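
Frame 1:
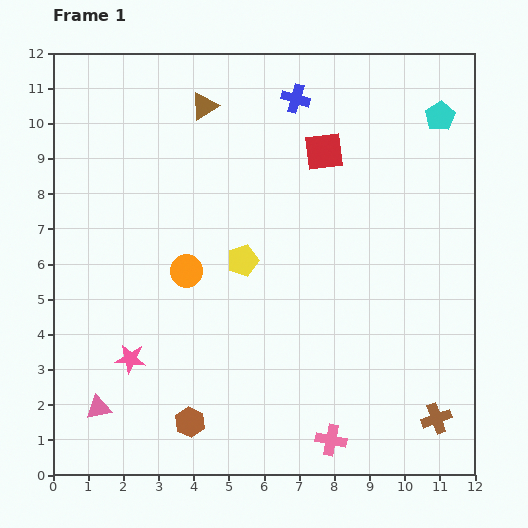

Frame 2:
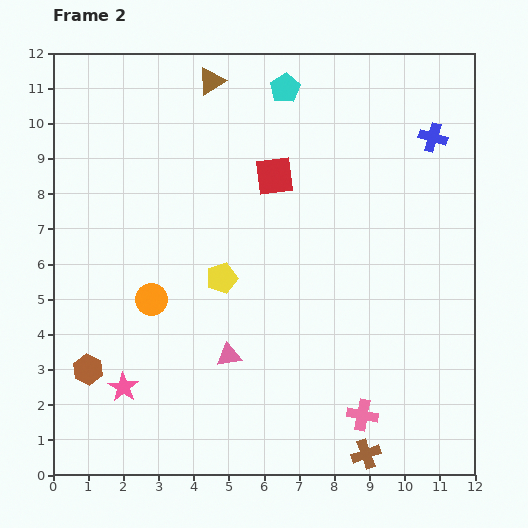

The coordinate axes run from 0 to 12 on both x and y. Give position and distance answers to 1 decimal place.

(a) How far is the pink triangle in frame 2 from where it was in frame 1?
4.0

The pink triangle moved from (1.3, 1.9) to (5.0, 3.4), a distance of √(3.7² + 1.5²) ≈ 4.0.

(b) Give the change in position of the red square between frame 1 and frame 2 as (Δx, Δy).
(-1.4, -0.7)

The red square was at (7.7, 9.2) in frame 1 and (6.3, 8.5) in frame 2.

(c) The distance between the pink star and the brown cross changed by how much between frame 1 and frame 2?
-1.7

Distance in frame 1: 8.9. Distance in frame 2: 7.2.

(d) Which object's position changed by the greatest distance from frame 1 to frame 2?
the cyan pentagon

(moved 4.5; next 4.1)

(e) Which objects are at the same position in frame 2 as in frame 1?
none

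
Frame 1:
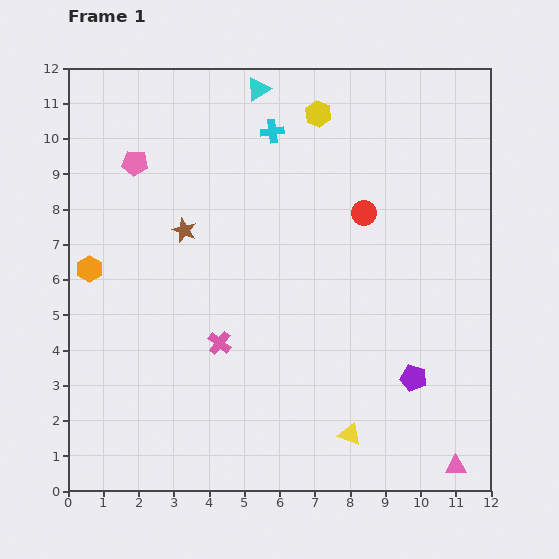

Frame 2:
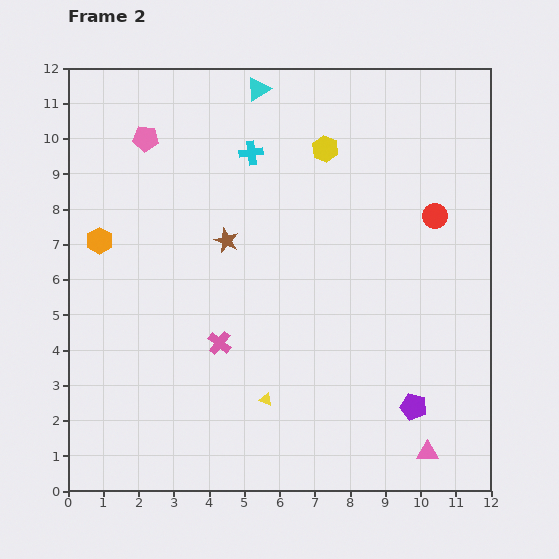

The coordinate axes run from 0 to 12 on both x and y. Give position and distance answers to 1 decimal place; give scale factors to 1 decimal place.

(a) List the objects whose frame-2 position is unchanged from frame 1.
the cyan triangle, the pink cross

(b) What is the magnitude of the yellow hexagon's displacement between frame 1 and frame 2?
1.0

The yellow hexagon moved from (7.1, 10.7) to (7.3, 9.7), a distance of √(0.2² + 1.0²) ≈ 1.0.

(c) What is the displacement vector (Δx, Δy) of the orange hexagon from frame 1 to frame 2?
(0.3, 0.8)

The orange hexagon was at (0.6, 6.3) in frame 1 and (0.9, 7.1) in frame 2.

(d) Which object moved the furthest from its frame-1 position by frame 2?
the yellow triangle

(moved 2.6; next 2.0)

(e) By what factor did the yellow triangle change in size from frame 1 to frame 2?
0.6×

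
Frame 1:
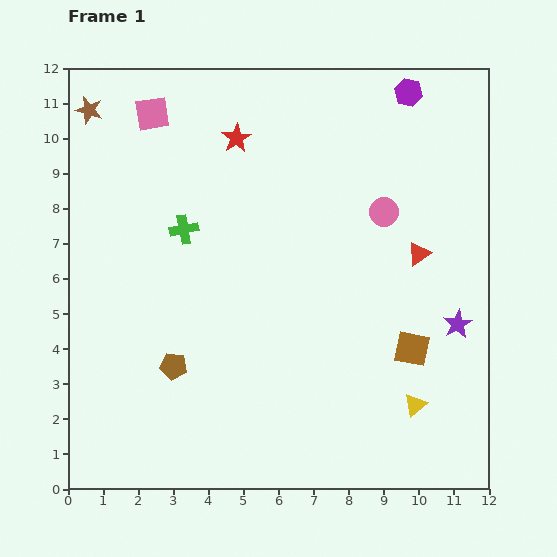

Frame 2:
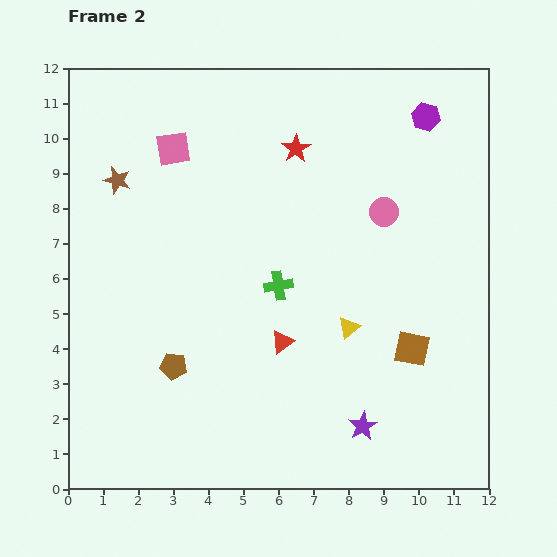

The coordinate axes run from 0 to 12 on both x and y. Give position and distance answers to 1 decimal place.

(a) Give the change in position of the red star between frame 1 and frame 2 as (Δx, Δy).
(1.7, -0.3)

The red star was at (4.8, 10.0) in frame 1 and (6.5, 9.7) in frame 2.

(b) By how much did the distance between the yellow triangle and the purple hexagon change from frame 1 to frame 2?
-2.5

Distance in frame 1: 8.9. Distance in frame 2: 6.4.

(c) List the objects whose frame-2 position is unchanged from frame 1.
the brown pentagon, the brown square, the pink circle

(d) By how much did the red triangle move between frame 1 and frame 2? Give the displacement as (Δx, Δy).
(-3.9, -2.5)

The red triangle was at (10.0, 6.7) in frame 1 and (6.1, 4.2) in frame 2.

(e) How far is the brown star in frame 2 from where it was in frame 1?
2.2

The brown star moved from (0.6, 10.8) to (1.4, 8.8), a distance of √(0.8² + 2.0²) ≈ 2.2.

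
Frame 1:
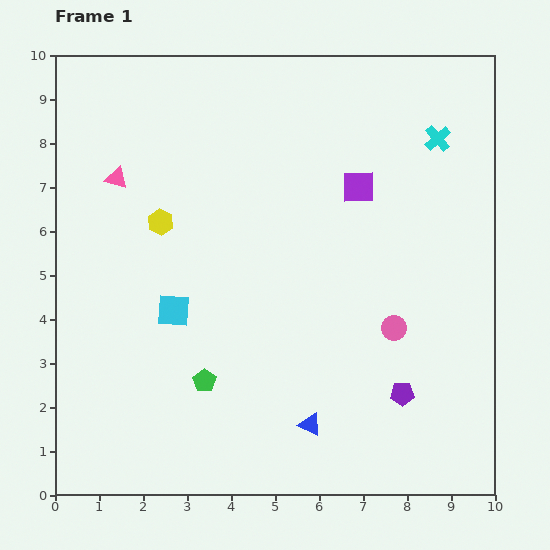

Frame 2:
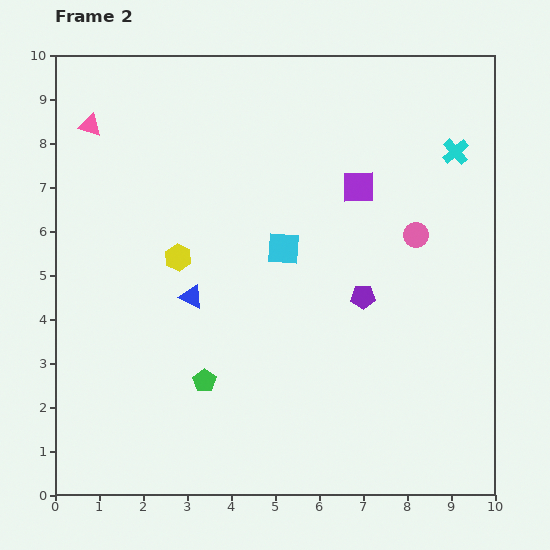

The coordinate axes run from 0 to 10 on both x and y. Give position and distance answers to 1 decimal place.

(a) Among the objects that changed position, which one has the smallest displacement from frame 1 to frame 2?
the cyan cross

(moved 0.5)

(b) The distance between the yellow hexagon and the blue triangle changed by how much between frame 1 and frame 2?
-4.8

Distance in frame 1: 5.7. Distance in frame 2: 0.9.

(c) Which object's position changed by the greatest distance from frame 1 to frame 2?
the blue triangle

(moved 4.0; next 2.9)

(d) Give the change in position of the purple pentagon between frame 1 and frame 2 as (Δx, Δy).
(-0.9, 2.2)

The purple pentagon was at (7.9, 2.3) in frame 1 and (7.0, 4.5) in frame 2.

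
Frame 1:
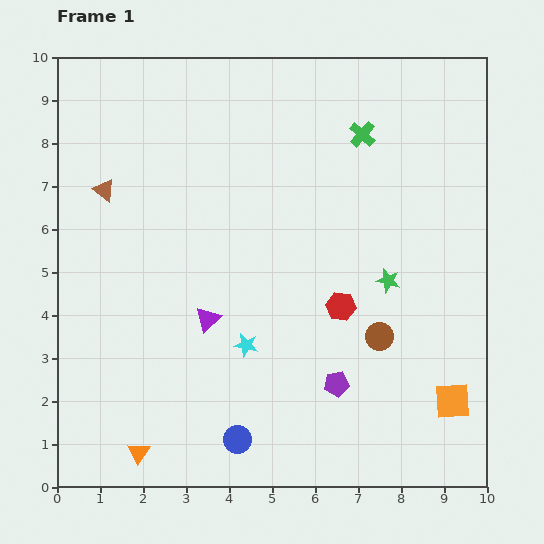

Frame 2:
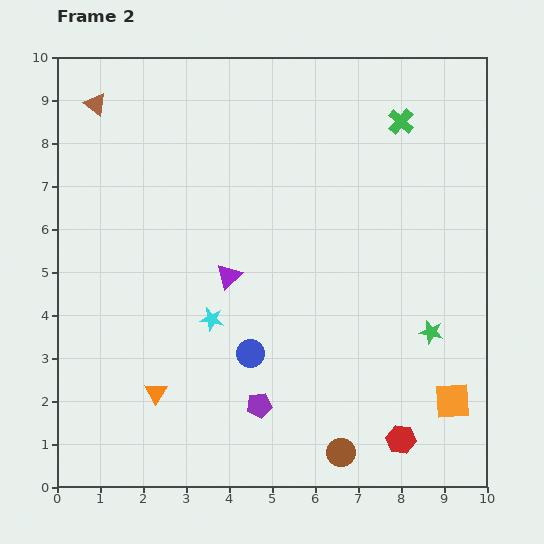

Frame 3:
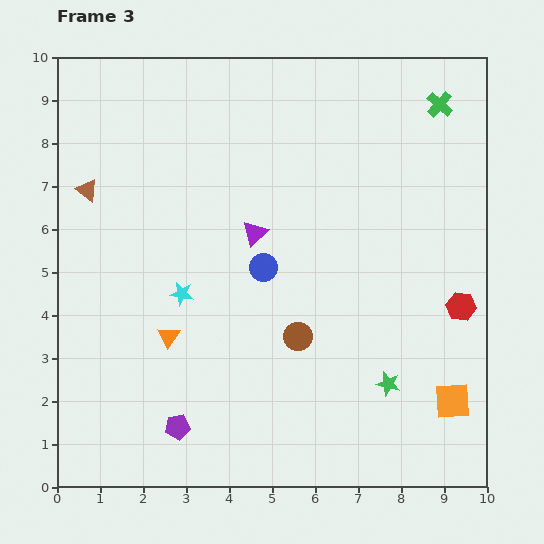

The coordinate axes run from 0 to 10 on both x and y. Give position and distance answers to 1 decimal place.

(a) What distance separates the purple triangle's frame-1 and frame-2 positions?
1.1

The purple triangle moved from (3.5, 3.9) to (4.0, 4.9), a distance of √(0.5² + 1.0²) ≈ 1.1.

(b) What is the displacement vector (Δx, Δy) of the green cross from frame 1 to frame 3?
(1.8, 0.7)

The green cross was at (7.1, 8.2) in frame 1 and (8.9, 8.9) in frame 3.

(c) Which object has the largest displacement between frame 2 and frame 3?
the red hexagon

(moved 3.4; next 2.9)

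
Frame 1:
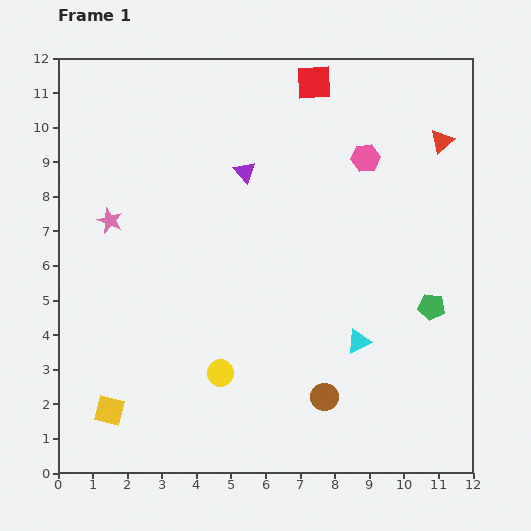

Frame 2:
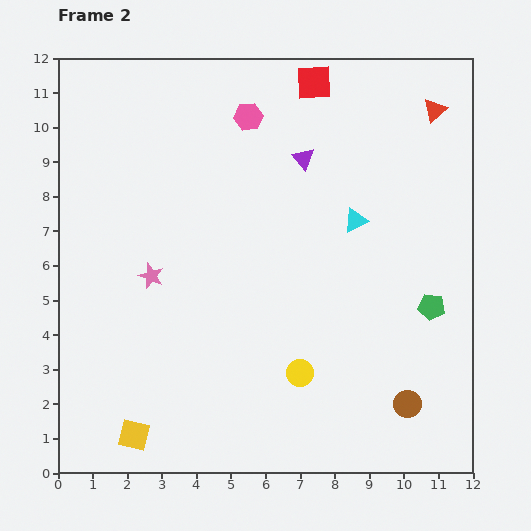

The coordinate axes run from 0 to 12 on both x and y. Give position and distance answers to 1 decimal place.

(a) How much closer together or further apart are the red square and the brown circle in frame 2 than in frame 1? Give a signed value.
+0.6

Distance in frame 1: 9.1. Distance in frame 2: 9.7.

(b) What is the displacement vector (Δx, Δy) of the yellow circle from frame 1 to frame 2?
(2.3, 0.0)

The yellow circle was at (4.7, 2.9) in frame 1 and (7.0, 2.9) in frame 2.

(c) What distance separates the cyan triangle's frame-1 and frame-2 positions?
3.5

The cyan triangle moved from (8.7, 3.8) to (8.6, 7.3), a distance of √(0.1² + 3.5²) ≈ 3.5.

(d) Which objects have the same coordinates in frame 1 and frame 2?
the green pentagon, the red square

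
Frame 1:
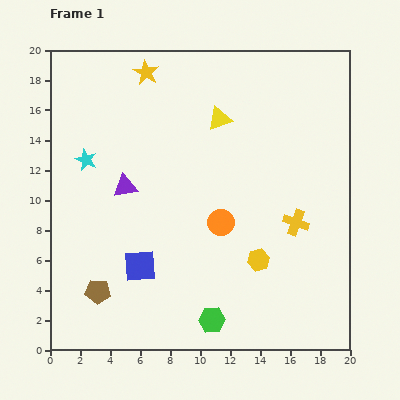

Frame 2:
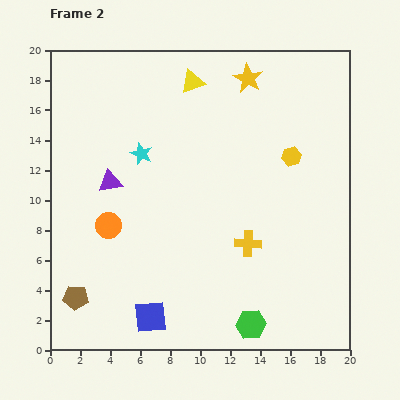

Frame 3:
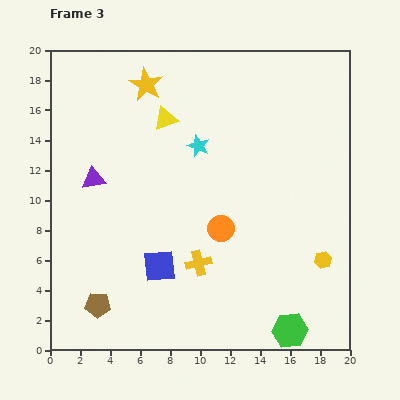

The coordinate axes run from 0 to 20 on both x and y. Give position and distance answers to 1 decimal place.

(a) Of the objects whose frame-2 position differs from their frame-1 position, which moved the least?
the purple triangle

(moved 1.0)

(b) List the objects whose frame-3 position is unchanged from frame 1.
none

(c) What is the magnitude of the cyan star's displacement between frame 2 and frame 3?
3.8

The cyan star moved from (6.1, 13.1) to (9.9, 13.6), a distance of √(3.8² + 0.5²) ≈ 3.8.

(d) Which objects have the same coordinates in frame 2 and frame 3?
none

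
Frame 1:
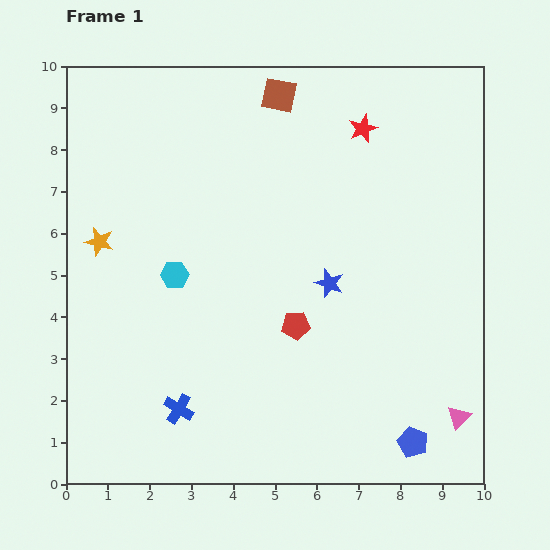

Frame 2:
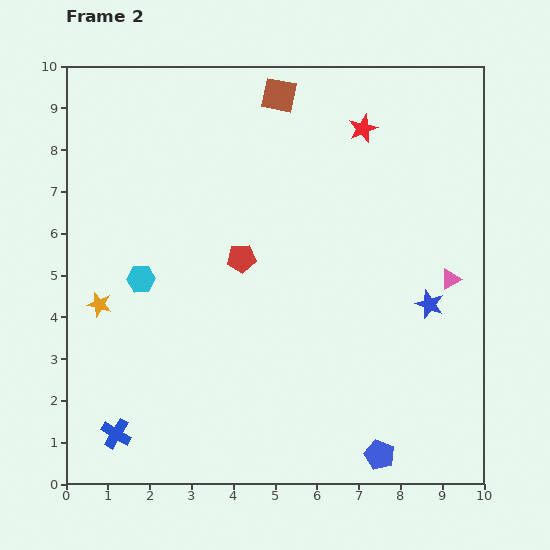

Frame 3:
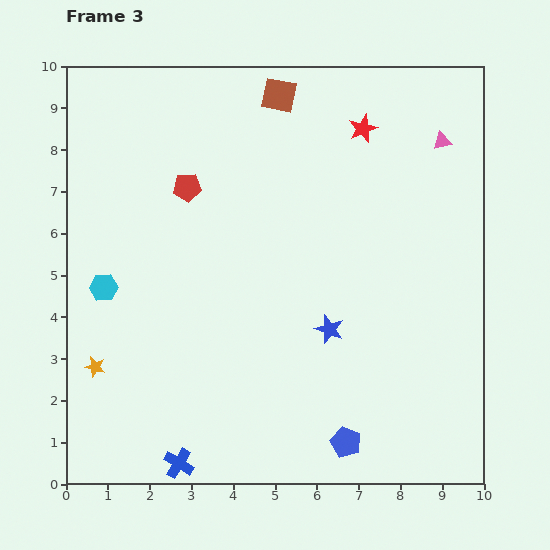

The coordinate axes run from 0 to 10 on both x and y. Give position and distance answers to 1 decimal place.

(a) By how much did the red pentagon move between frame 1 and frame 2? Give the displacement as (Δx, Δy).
(-1.3, 1.6)

The red pentagon was at (5.5, 3.8) in frame 1 and (4.2, 5.4) in frame 2.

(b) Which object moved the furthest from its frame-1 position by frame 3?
the pink triangle

(moved 6.6; next 4.2)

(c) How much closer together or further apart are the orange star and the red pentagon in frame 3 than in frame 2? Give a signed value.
+1.2

Distance in frame 2: 3.6. Distance in frame 3: 4.8.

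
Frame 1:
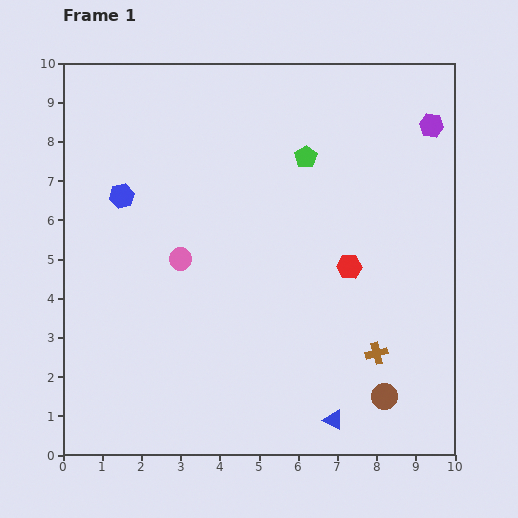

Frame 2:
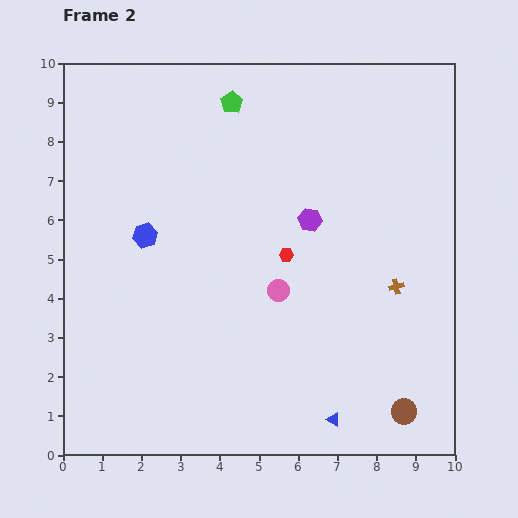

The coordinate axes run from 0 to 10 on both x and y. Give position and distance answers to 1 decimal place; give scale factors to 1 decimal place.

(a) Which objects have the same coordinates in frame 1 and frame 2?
the blue triangle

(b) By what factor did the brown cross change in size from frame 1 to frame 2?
0.7×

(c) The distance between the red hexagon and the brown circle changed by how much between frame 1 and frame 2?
+1.6

Distance in frame 1: 3.4. Distance in frame 2: 5.0.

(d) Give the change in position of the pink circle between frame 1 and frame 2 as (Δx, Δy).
(2.5, -0.8)

The pink circle was at (3.0, 5.0) in frame 1 and (5.5, 4.2) in frame 2.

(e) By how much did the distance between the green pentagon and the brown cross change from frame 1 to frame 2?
+1.0

Distance in frame 1: 5.3. Distance in frame 2: 6.3.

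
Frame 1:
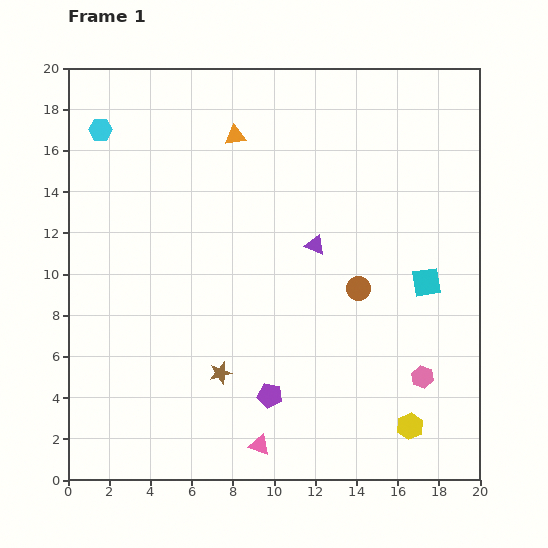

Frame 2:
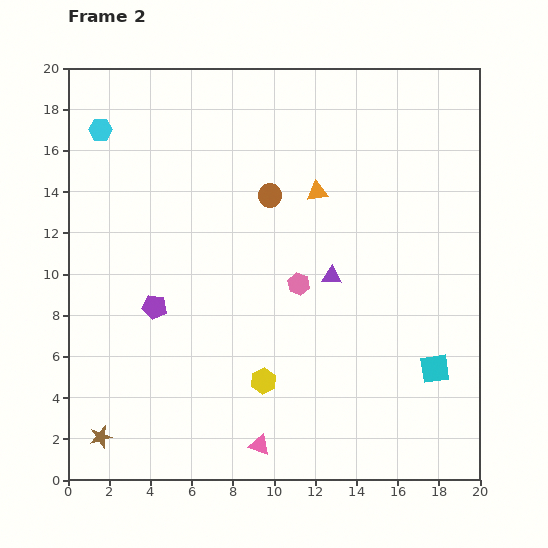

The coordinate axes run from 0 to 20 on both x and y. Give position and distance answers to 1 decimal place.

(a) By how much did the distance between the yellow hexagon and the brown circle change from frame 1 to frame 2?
+1.8

Distance in frame 1: 7.2. Distance in frame 2: 9.0.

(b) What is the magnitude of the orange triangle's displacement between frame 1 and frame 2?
4.8

The orange triangle moved from (8.1, 16.7) to (12.1, 14.0), a distance of √(4.0² + 2.7²) ≈ 4.8.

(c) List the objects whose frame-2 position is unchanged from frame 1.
the cyan hexagon, the pink triangle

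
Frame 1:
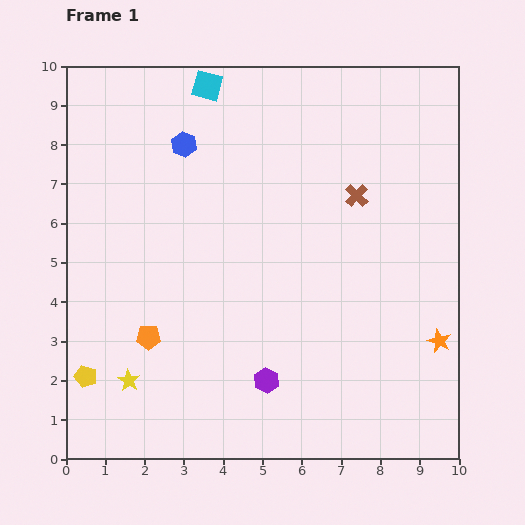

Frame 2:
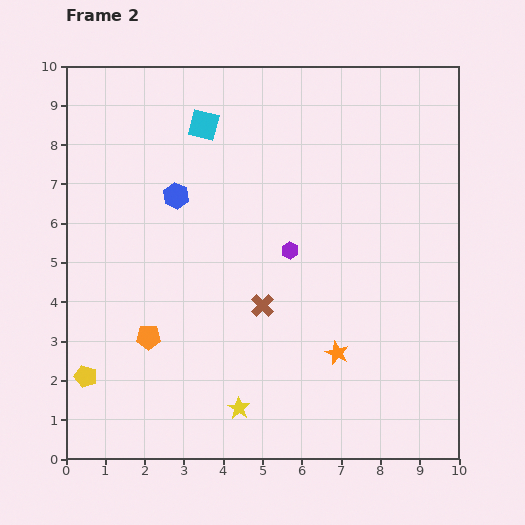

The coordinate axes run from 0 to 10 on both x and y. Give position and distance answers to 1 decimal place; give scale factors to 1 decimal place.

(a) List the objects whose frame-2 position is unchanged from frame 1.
the yellow pentagon, the orange pentagon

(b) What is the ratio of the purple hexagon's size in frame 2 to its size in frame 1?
0.7×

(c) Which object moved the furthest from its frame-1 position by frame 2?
the brown cross

(moved 3.7; next 3.4)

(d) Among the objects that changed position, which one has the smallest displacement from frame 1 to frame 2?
the cyan square

(moved 1.0)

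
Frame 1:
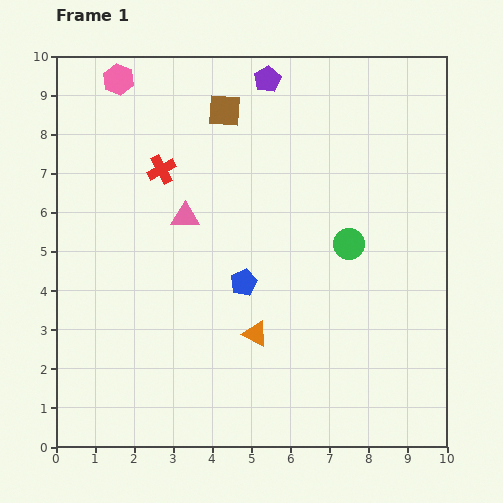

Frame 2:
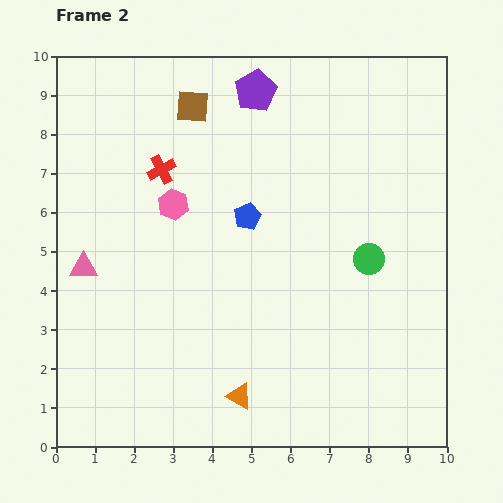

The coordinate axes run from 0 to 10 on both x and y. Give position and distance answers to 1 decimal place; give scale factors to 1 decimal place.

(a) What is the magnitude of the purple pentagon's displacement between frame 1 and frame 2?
0.4

The purple pentagon moved from (5.4, 9.4) to (5.1, 9.1), a distance of √(0.3² + 0.3²) ≈ 0.4.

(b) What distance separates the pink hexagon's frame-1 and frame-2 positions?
3.5

The pink hexagon moved from (1.6, 9.4) to (3.0, 6.2), a distance of √(1.4² + 3.2²) ≈ 3.5.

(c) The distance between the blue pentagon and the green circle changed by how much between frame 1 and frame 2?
+0.4

Distance in frame 1: 2.9. Distance in frame 2: 3.3.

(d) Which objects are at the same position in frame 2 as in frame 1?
the red cross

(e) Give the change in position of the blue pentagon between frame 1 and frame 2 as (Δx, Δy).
(0.1, 1.7)

The blue pentagon was at (4.8, 4.2) in frame 1 and (4.9, 5.9) in frame 2.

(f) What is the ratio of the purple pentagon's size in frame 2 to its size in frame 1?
1.6×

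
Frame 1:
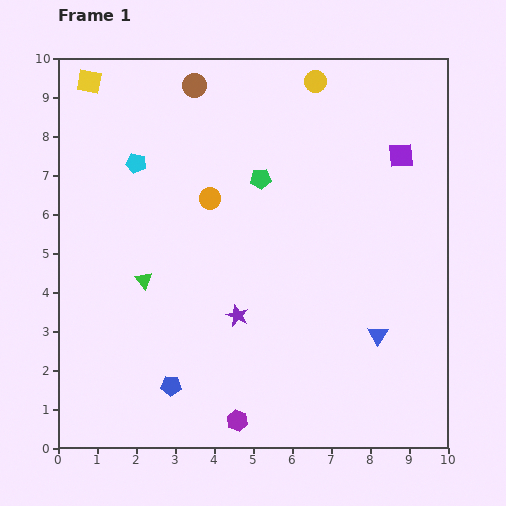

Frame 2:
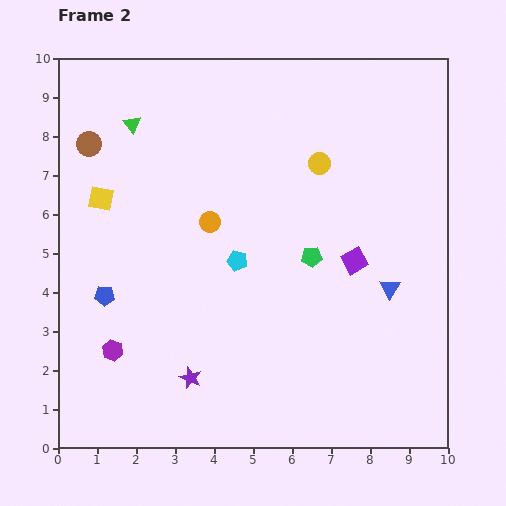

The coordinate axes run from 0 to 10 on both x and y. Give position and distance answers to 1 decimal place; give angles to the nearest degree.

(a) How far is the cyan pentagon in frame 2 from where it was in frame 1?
3.6

The cyan pentagon moved from (2.0, 7.3) to (4.6, 4.8), a distance of √(2.6² + 2.5²) ≈ 3.6.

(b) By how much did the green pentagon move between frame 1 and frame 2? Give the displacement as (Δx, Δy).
(1.3, -2.0)

The green pentagon was at (5.2, 6.9) in frame 1 and (6.5, 4.9) in frame 2.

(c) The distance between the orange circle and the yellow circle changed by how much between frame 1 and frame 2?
-0.8

Distance in frame 1: 4.0. Distance in frame 2: 3.2.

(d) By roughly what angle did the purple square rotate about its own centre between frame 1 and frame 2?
25° counter-clockwise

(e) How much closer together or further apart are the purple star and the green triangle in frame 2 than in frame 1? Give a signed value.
+4.1

Distance in frame 1: 2.6. Distance in frame 2: 6.7.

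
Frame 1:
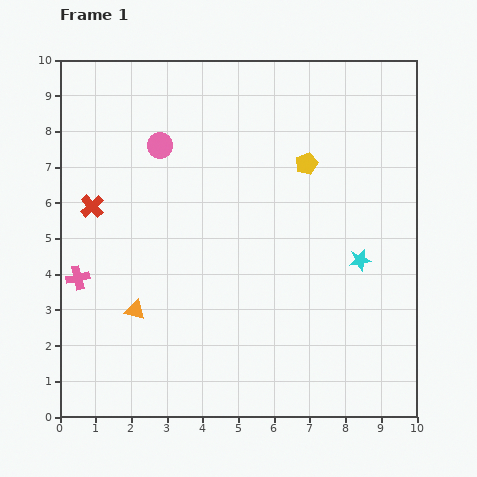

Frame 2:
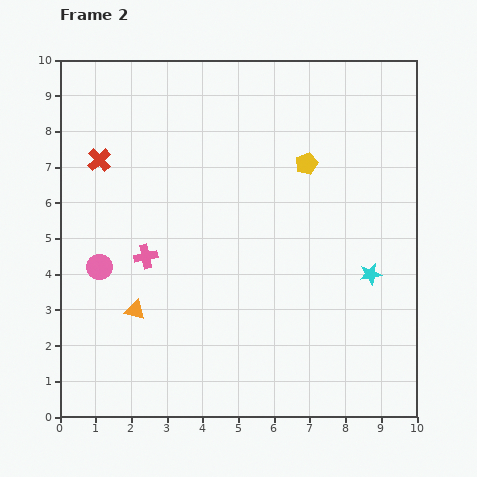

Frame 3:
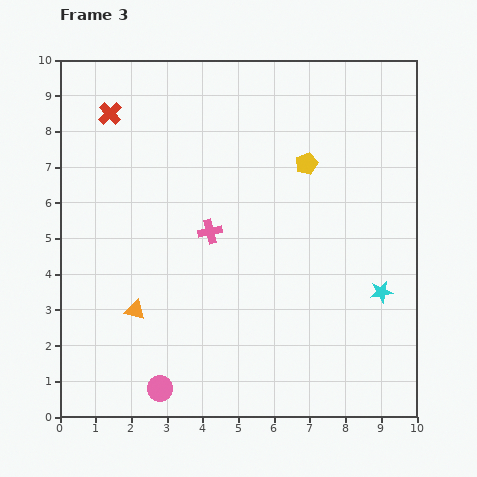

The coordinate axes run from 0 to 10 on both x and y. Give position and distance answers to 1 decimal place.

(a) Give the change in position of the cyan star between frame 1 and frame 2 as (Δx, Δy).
(0.3, -0.4)

The cyan star was at (8.4, 4.4) in frame 1 and (8.7, 4.0) in frame 2.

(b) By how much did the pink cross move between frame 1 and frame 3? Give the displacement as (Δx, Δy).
(3.7, 1.3)

The pink cross was at (0.5, 3.9) in frame 1 and (4.2, 5.2) in frame 3.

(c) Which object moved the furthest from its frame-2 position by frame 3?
the pink circle

(moved 3.8; next 1.9)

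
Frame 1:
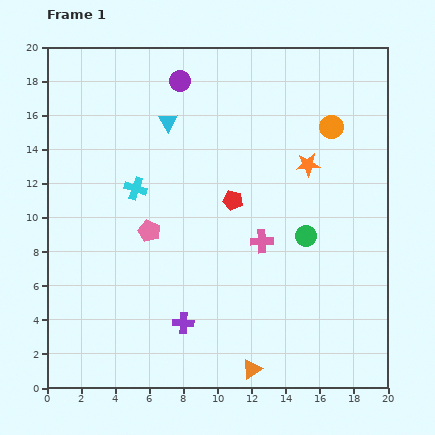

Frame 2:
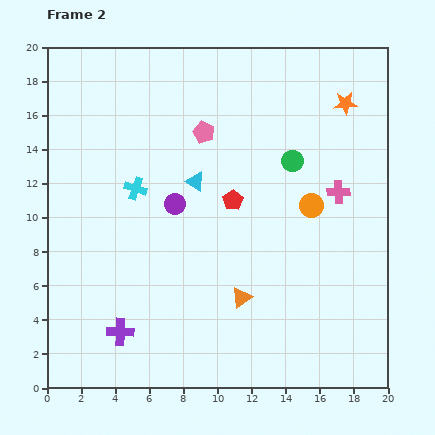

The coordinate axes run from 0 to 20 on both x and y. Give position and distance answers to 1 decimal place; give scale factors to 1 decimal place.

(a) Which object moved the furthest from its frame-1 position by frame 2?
the purple circle

(moved 7.2; next 6.6)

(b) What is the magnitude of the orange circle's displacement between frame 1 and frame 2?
4.8

The orange circle moved from (16.7, 15.3) to (15.5, 10.7), a distance of √(1.2² + 4.6²) ≈ 4.8.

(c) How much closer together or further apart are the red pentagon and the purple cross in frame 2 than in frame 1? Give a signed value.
+2.3

Distance in frame 1: 7.8. Distance in frame 2: 10.1.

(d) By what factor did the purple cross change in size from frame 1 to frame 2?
1.3×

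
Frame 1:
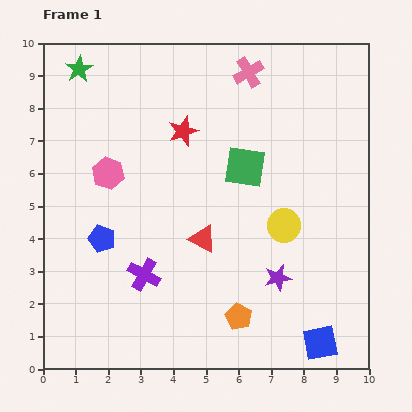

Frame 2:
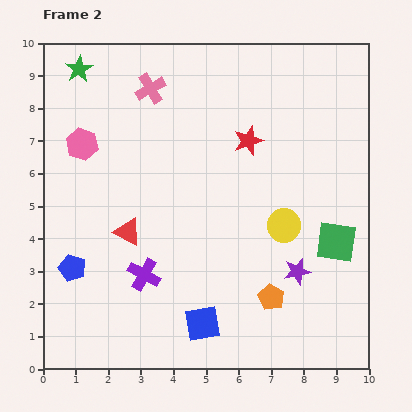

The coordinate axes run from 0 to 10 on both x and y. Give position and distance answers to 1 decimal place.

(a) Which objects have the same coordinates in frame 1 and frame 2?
the purple cross, the green star, the yellow circle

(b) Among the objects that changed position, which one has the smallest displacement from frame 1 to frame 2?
the purple star

(moved 0.6)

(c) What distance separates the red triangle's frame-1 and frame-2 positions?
2.3

The red triangle moved from (4.9, 4.0) to (2.6, 4.2), a distance of √(2.3² + 0.2²) ≈ 2.3.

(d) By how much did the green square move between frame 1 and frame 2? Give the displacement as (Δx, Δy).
(2.8, -2.3)

The green square was at (6.2, 6.2) in frame 1 and (9.0, 3.9) in frame 2.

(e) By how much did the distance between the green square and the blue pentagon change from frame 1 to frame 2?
+3.2

Distance in frame 1: 4.9. Distance in frame 2: 8.1.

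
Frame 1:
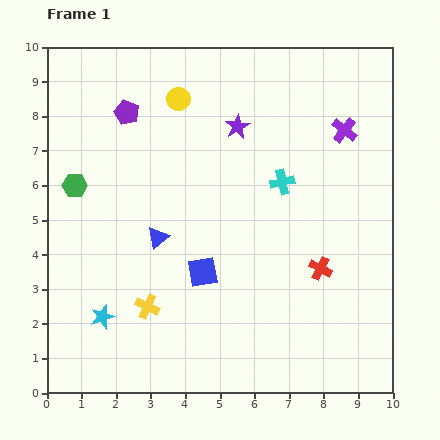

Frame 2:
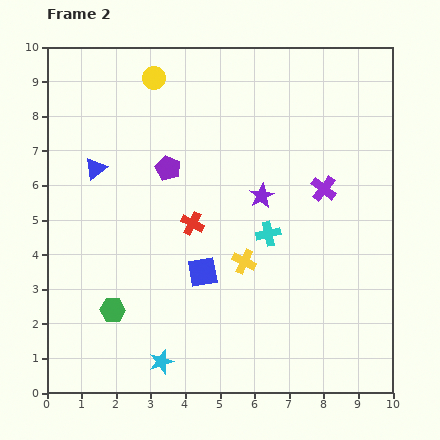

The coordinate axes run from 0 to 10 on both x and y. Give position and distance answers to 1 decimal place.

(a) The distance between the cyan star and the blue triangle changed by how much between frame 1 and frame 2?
+3.1

Distance in frame 1: 2.8. Distance in frame 2: 5.9.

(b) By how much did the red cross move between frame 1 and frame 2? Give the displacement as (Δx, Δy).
(-3.7, 1.3)

The red cross was at (7.9, 3.6) in frame 1 and (4.2, 4.9) in frame 2.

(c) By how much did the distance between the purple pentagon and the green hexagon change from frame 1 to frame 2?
+1.8

Distance in frame 1: 2.6. Distance in frame 2: 4.4.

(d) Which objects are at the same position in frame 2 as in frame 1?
the blue square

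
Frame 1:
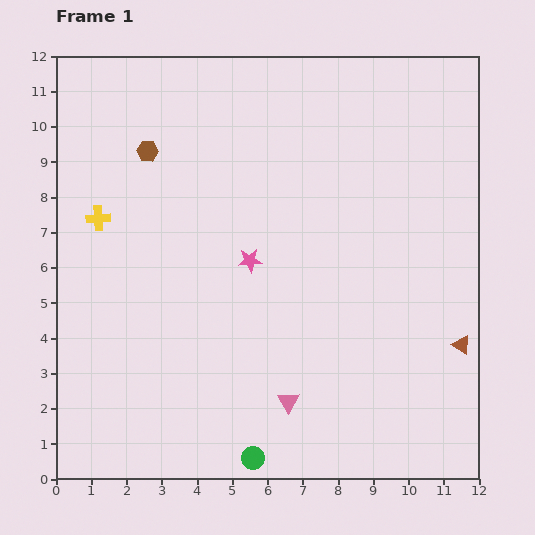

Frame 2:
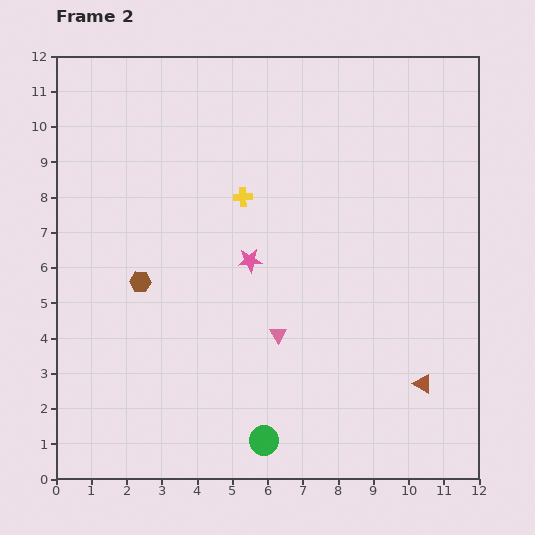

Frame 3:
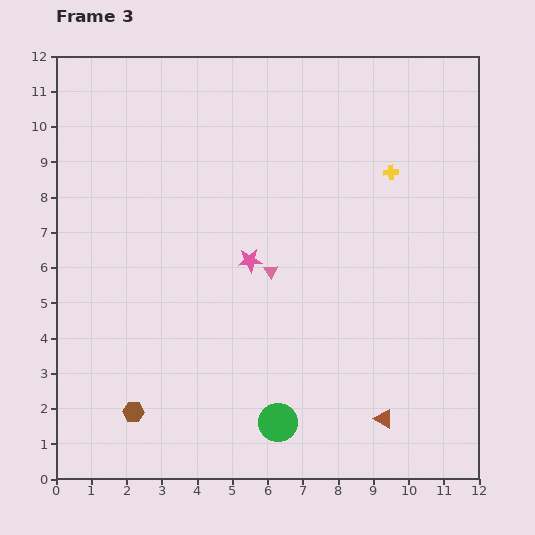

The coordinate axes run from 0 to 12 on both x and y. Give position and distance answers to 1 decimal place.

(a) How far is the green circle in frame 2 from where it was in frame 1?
0.6

The green circle moved from (5.6, 0.6) to (5.9, 1.1), a distance of √(0.3² + 0.5²) ≈ 0.6.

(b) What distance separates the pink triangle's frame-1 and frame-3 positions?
3.7

The pink triangle moved from (6.6, 2.2) to (6.1, 5.9), a distance of √(0.5² + 3.7²) ≈ 3.7.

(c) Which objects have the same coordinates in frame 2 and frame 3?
the pink star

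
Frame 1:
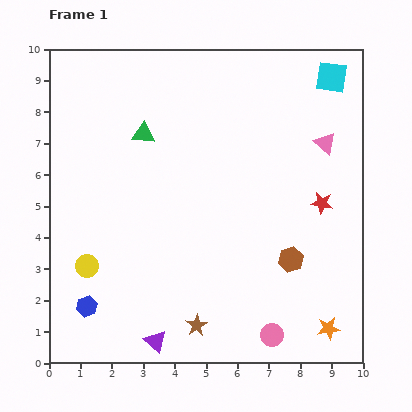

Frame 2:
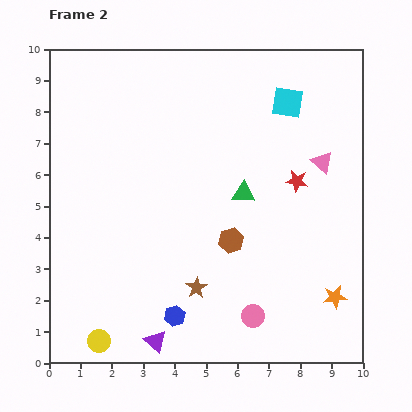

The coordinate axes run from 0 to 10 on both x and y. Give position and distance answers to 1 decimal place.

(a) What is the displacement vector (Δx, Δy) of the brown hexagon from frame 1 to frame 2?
(-1.9, 0.6)

The brown hexagon was at (7.7, 3.3) in frame 1 and (5.8, 3.9) in frame 2.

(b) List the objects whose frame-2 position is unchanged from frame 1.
the purple triangle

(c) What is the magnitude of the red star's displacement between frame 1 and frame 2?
1.1

The red star moved from (8.7, 5.1) to (7.9, 5.8), a distance of √(0.8² + 0.7²) ≈ 1.1.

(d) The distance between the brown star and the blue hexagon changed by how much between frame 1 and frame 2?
-2.5

Distance in frame 1: 3.6. Distance in frame 2: 1.1.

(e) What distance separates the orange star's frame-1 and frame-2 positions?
1.0

The orange star moved from (8.9, 1.1) to (9.1, 2.1), a distance of √(0.2² + 1.0²) ≈ 1.0.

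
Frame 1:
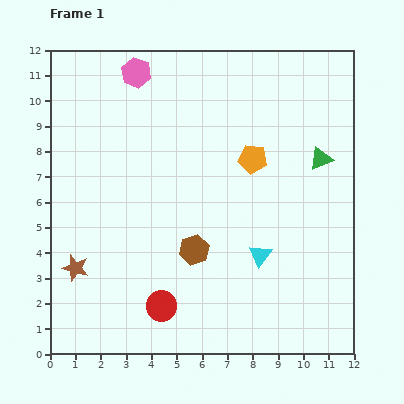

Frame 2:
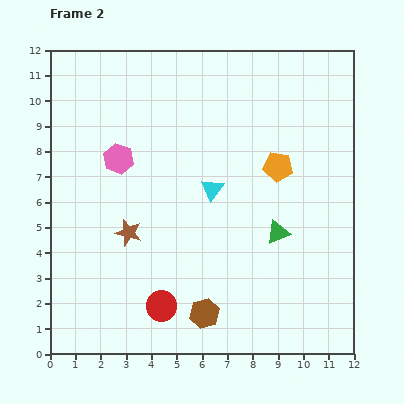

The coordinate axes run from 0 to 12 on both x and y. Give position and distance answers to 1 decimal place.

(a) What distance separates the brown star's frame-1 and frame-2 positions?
2.5

The brown star moved from (1.0, 3.4) to (3.1, 4.8), a distance of √(2.1² + 1.4²) ≈ 2.5.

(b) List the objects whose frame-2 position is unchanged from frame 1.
the red circle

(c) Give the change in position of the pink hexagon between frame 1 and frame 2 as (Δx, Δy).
(-0.7, -3.4)

The pink hexagon was at (3.4, 11.1) in frame 1 and (2.7, 7.7) in frame 2.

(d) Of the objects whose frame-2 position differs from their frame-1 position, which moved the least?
the orange pentagon

(moved 1.0)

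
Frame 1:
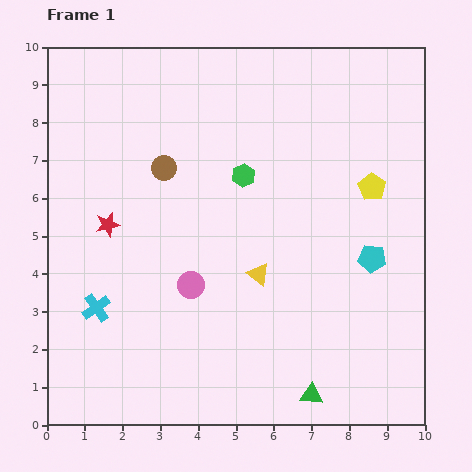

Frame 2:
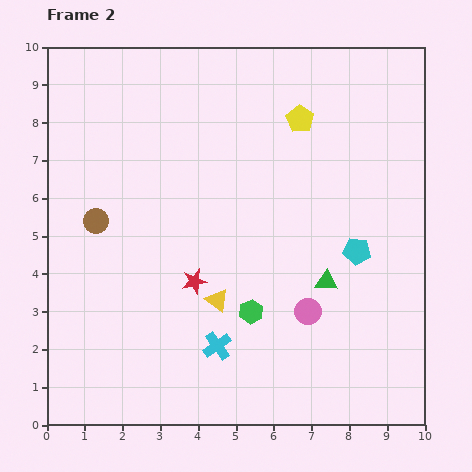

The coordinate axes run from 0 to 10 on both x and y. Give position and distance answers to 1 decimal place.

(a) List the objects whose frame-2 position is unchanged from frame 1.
none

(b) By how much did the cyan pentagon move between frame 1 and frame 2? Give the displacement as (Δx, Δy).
(-0.4, 0.2)

The cyan pentagon was at (8.6, 4.4) in frame 1 and (8.2, 4.6) in frame 2.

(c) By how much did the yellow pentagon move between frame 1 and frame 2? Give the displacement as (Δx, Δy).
(-1.9, 1.8)

The yellow pentagon was at (8.6, 6.3) in frame 1 and (6.7, 8.1) in frame 2.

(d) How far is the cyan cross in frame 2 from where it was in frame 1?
3.4

The cyan cross moved from (1.3, 3.1) to (4.5, 2.1), a distance of √(3.2² + 1.0²) ≈ 3.4.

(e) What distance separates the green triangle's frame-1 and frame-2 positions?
3.0

The green triangle moved from (7.0, 0.8) to (7.4, 3.8), a distance of √(0.4² + 3.0²) ≈ 3.0.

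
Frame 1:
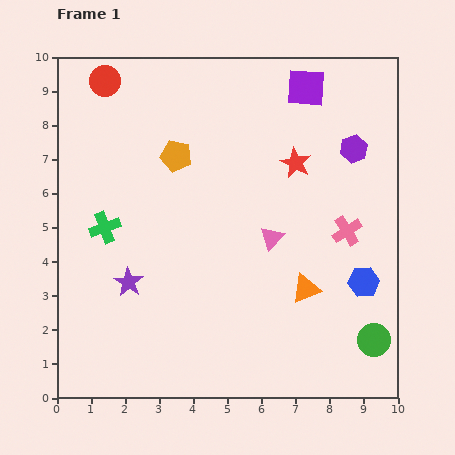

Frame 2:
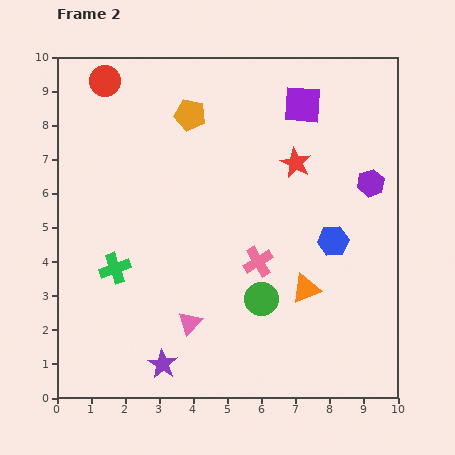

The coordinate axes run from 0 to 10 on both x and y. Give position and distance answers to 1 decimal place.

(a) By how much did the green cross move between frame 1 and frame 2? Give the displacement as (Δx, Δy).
(0.3, -1.2)

The green cross was at (1.4, 5.0) in frame 1 and (1.7, 3.8) in frame 2.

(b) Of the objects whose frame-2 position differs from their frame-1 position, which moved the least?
the purple square

(moved 0.5)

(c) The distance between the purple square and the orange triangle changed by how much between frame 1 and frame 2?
-0.5

Distance in frame 1: 5.9. Distance in frame 2: 5.4.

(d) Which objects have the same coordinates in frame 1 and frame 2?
the red star, the red circle, the orange triangle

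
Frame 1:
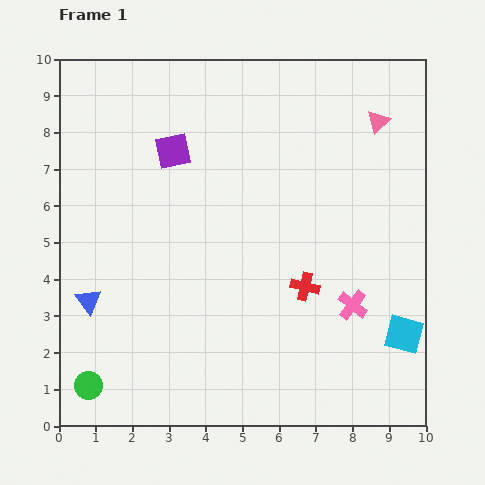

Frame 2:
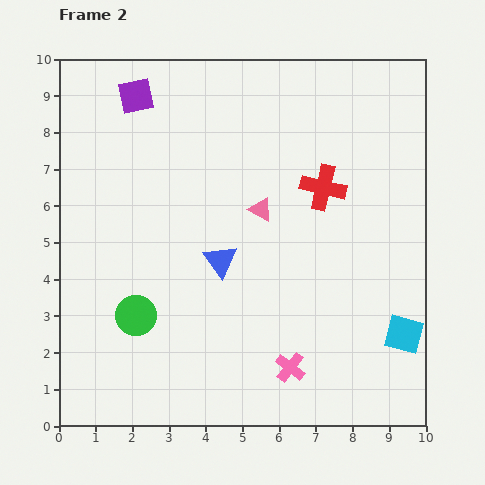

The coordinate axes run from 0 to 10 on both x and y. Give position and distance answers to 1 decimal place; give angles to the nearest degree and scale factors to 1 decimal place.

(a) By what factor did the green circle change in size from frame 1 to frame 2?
1.4×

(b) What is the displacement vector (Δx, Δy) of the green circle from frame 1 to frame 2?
(1.3, 1.9)

The green circle was at (0.8, 1.1) in frame 1 and (2.1, 3.0) in frame 2.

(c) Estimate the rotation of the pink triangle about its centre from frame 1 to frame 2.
49° counter-clockwise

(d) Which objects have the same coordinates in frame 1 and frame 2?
the cyan square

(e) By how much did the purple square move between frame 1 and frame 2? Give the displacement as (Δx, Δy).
(-1.0, 1.5)

The purple square was at (3.1, 7.5) in frame 1 and (2.1, 9.0) in frame 2.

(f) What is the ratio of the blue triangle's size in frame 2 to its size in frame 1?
1.3×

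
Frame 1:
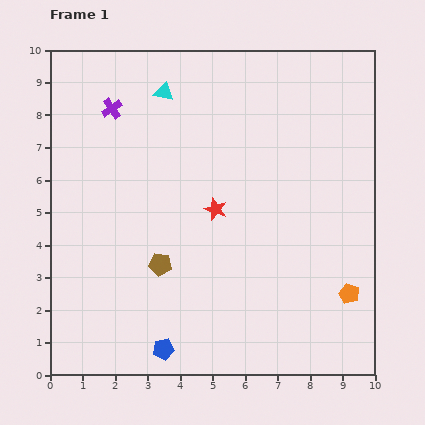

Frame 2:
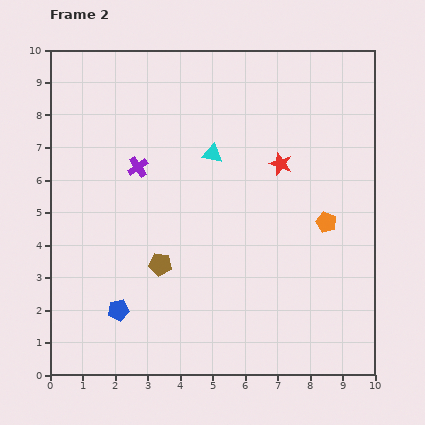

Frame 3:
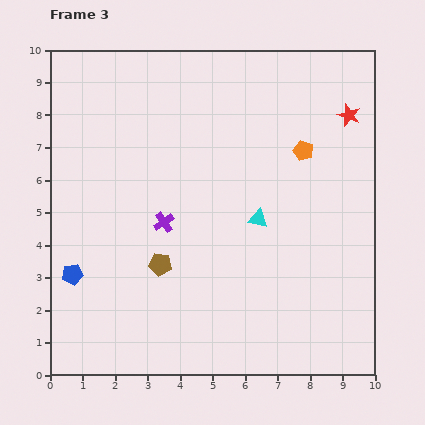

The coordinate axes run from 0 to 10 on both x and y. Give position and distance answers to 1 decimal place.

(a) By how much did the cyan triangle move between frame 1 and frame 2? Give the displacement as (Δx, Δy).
(1.5, -1.9)

The cyan triangle was at (3.5, 8.7) in frame 1 and (5.0, 6.8) in frame 2.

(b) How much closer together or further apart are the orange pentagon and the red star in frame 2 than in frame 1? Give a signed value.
-2.6

Distance in frame 1: 4.9. Distance in frame 2: 2.3.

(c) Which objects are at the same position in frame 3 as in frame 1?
the brown pentagon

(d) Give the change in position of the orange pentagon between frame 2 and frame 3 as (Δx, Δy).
(-0.7, 2.2)

The orange pentagon was at (8.5, 4.7) in frame 2 and (7.8, 6.9) in frame 3.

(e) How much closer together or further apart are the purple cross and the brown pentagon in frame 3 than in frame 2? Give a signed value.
-1.8

Distance in frame 2: 3.1. Distance in frame 3: 1.3.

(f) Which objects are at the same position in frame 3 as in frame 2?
the brown pentagon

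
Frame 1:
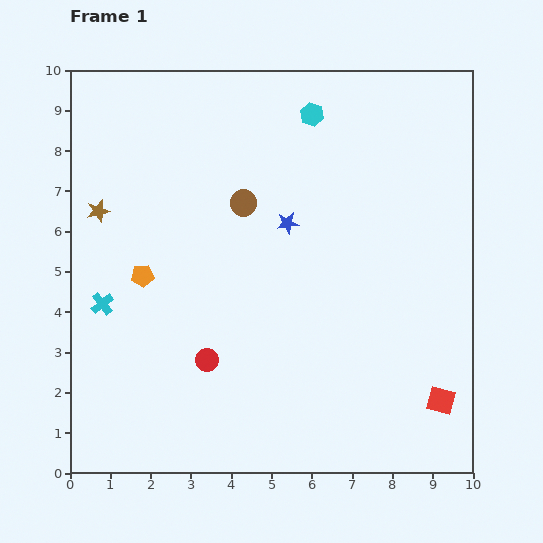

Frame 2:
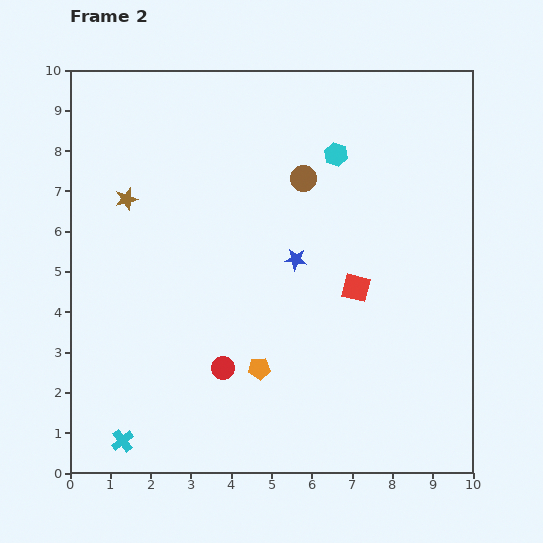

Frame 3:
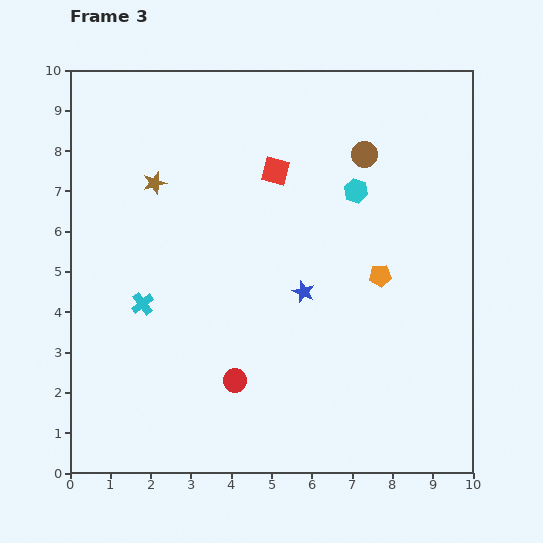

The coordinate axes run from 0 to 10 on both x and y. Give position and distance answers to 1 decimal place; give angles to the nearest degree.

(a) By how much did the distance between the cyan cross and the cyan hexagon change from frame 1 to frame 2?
+1.9

Distance in frame 1: 7.0. Distance in frame 2: 8.9.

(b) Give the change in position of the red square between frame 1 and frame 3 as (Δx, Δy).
(-4.1, 5.7)

The red square was at (9.2, 1.8) in frame 1 and (5.1, 7.5) in frame 3.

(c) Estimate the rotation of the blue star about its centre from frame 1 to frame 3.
31° clockwise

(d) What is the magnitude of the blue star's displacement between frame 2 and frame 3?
0.8

The blue star moved from (5.6, 5.3) to (5.8, 4.5), a distance of √(0.2² + 0.8²) ≈ 0.8.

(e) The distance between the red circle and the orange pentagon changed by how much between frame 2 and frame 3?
+3.5

Distance in frame 2: 0.9. Distance in frame 3: 4.4.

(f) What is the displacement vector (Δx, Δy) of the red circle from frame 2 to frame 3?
(0.3, -0.3)

The red circle was at (3.8, 2.6) in frame 2 and (4.1, 2.3) in frame 3.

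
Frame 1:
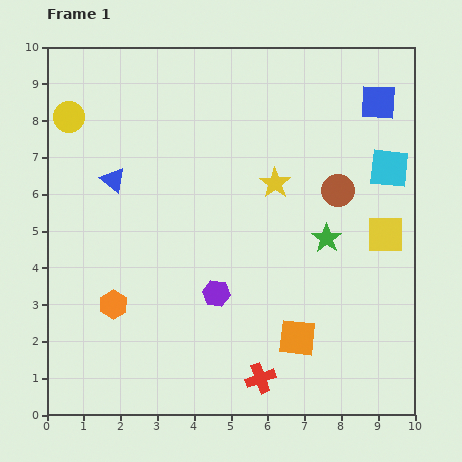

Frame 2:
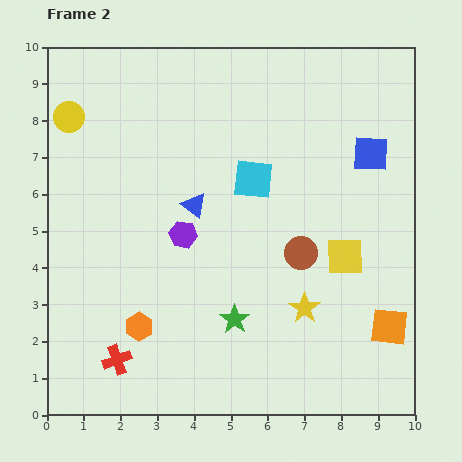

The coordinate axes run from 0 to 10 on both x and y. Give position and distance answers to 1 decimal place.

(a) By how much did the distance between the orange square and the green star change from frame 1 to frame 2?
+1.4

Distance in frame 1: 2.8. Distance in frame 2: 4.2.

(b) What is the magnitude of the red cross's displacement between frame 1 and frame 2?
3.9

The red cross moved from (5.8, 1.0) to (1.9, 1.5), a distance of √(3.9² + 0.5²) ≈ 3.9.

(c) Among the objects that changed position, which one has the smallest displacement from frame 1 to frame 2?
the orange hexagon

(moved 0.9)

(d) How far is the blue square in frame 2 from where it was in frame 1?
1.4

The blue square moved from (9.0, 8.5) to (8.8, 7.1), a distance of √(0.2² + 1.4²) ≈ 1.4.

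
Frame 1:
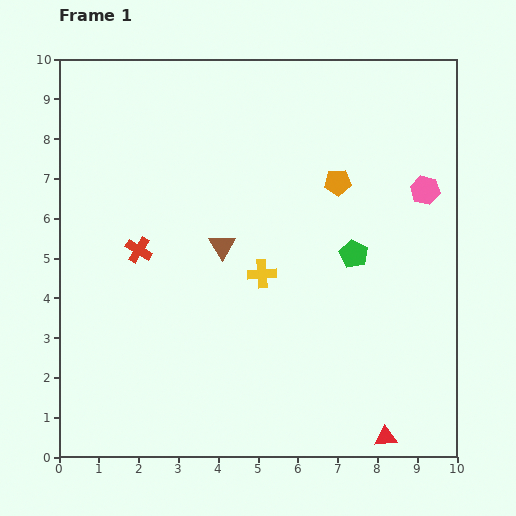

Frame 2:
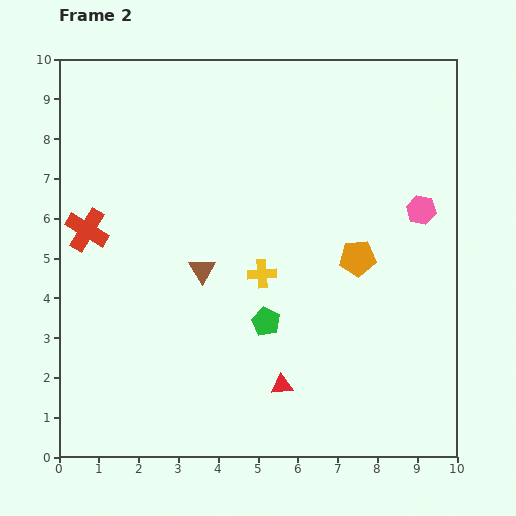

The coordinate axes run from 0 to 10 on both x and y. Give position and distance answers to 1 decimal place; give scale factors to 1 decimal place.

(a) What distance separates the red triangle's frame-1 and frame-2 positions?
2.9

The red triangle moved from (8.2, 0.5) to (5.6, 1.8), a distance of √(2.6² + 1.3²) ≈ 2.9.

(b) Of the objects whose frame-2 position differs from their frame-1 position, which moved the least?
the pink hexagon

(moved 0.5)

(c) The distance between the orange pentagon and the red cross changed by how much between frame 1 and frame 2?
+1.5

Distance in frame 1: 5.3. Distance in frame 2: 6.8.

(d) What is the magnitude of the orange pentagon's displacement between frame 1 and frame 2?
2.0

The orange pentagon moved from (7.0, 6.9) to (7.5, 5.0), a distance of √(0.5² + 1.9²) ≈ 2.0.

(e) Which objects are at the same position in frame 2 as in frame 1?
the yellow cross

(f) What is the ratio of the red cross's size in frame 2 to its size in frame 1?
1.7×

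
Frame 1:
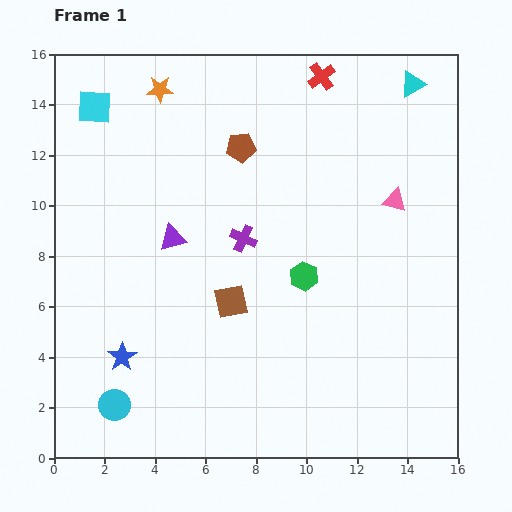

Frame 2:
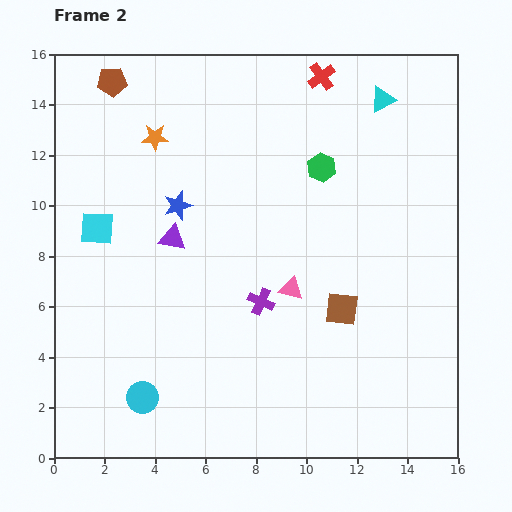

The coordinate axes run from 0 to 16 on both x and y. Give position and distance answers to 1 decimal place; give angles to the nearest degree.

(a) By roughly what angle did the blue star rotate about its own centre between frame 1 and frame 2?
15° clockwise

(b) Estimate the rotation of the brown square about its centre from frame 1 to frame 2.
18° clockwise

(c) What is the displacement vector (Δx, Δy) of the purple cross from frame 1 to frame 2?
(0.7, -2.5)

The purple cross was at (7.5, 8.7) in frame 1 and (8.2, 6.2) in frame 2.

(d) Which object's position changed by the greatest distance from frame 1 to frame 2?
the blue star

(moved 6.4; next 5.7)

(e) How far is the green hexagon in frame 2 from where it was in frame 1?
4.4

The green hexagon moved from (9.9, 7.2) to (10.6, 11.5), a distance of √(0.7² + 4.3²) ≈ 4.4.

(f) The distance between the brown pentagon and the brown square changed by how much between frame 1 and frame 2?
+6.7

Distance in frame 1: 6.1. Distance in frame 2: 12.8.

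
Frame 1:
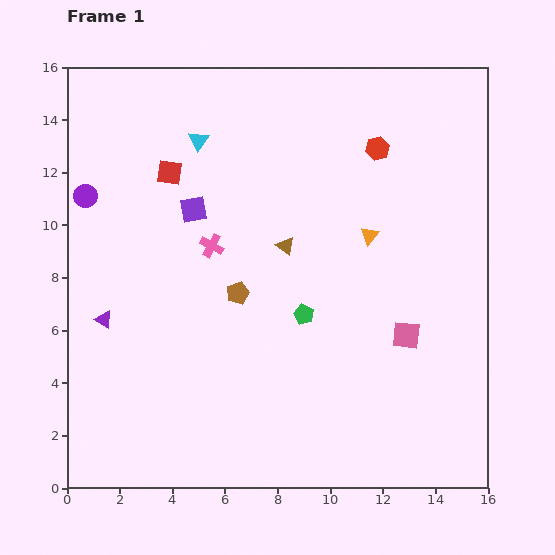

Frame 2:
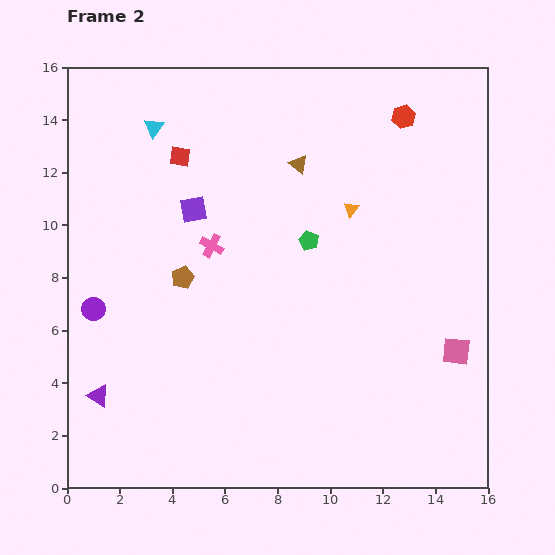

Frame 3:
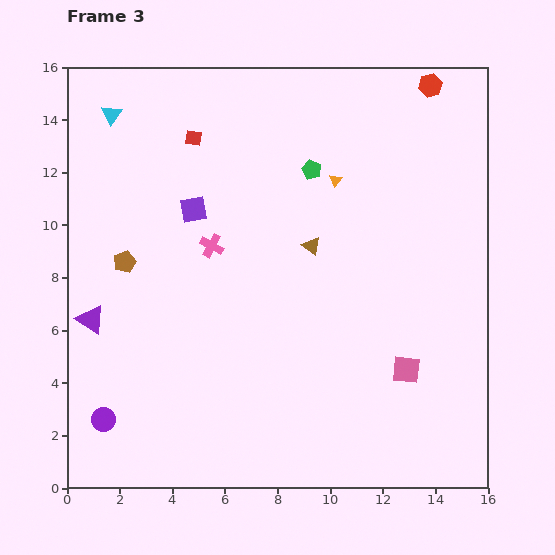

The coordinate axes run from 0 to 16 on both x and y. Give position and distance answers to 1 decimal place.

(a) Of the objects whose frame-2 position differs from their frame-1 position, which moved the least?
the red square

(moved 0.7)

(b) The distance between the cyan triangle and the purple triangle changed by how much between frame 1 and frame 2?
+2.7

Distance in frame 1: 7.7. Distance in frame 2: 10.4.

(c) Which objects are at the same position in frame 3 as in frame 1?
the pink cross, the purple square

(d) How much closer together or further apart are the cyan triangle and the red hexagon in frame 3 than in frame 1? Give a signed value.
+5.3

Distance in frame 1: 6.8. Distance in frame 3: 12.1.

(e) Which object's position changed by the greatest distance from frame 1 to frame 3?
the purple circle

(moved 8.5; next 5.5)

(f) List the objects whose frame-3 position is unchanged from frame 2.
the pink cross, the purple square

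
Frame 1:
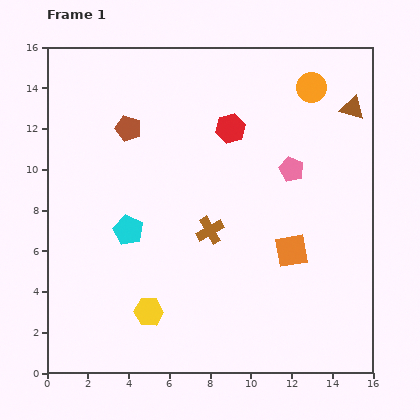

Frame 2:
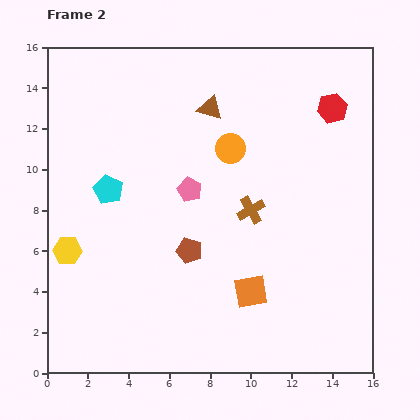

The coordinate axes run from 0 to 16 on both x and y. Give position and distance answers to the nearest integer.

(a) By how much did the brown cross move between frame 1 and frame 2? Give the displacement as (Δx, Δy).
(2, 1)

The brown cross was at (8, 7) in frame 1 and (10, 8) in frame 2.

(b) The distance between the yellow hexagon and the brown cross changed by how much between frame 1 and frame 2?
+4

Distance in frame 1: 5. Distance in frame 2: 9.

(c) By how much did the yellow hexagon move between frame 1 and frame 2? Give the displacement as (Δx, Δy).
(-4, 3)

The yellow hexagon was at (5, 3) in frame 1 and (1, 6) in frame 2.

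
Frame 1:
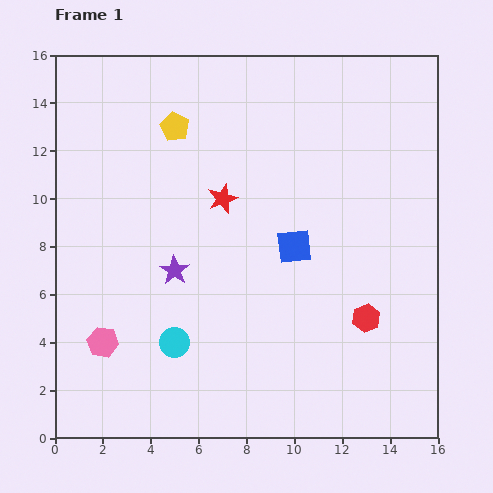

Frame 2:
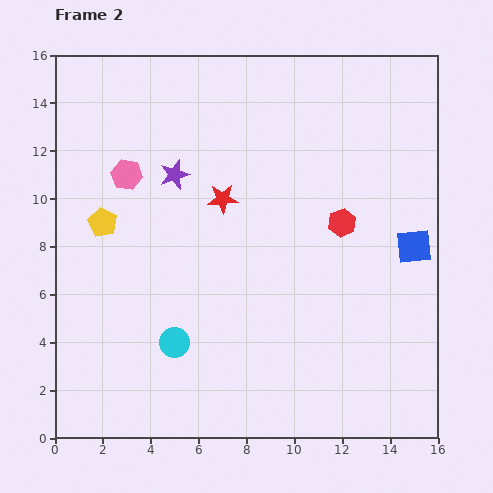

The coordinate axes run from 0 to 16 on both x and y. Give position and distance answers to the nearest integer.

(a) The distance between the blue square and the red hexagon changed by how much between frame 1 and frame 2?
-1

Distance in frame 1: 4. Distance in frame 2: 3.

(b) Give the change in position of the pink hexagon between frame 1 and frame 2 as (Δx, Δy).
(1, 7)

The pink hexagon was at (2, 4) in frame 1 and (3, 11) in frame 2.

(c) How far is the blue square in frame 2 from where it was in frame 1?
5

The blue square moved from (10, 8) to (15, 8), a distance of √(5² + 0²) ≈ 5.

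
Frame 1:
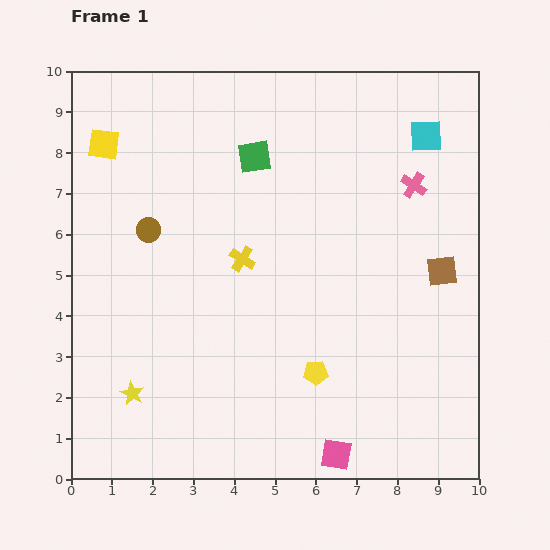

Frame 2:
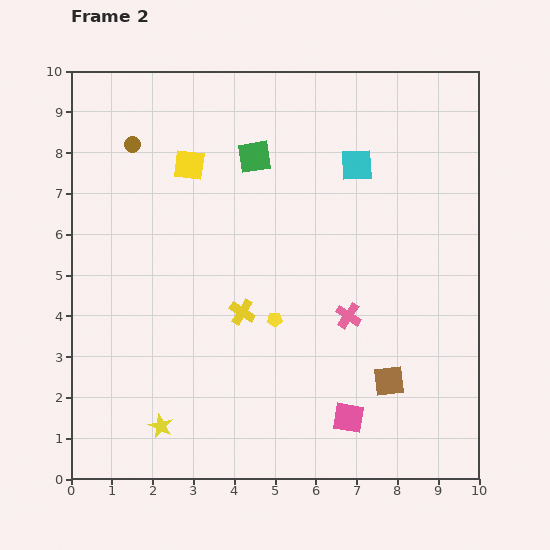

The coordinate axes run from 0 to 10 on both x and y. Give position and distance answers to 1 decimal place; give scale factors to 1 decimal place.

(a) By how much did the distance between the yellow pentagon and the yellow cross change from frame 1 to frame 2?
-2.5

Distance in frame 1: 3.3. Distance in frame 2: 0.8.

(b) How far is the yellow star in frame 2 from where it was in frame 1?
1.1

The yellow star moved from (1.5, 2.1) to (2.2, 1.3), a distance of √(0.7² + 0.8²) ≈ 1.1.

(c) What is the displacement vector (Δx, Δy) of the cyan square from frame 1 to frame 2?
(-1.7, -0.7)

The cyan square was at (8.7, 8.4) in frame 1 and (7.0, 7.7) in frame 2.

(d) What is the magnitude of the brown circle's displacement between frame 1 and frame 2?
2.1

The brown circle moved from (1.9, 6.1) to (1.5, 8.2), a distance of √(0.4² + 2.1²) ≈ 2.1.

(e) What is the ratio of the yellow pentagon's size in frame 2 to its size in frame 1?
0.6×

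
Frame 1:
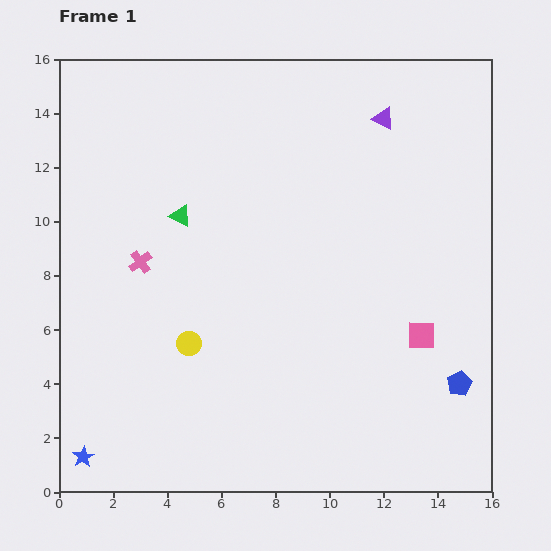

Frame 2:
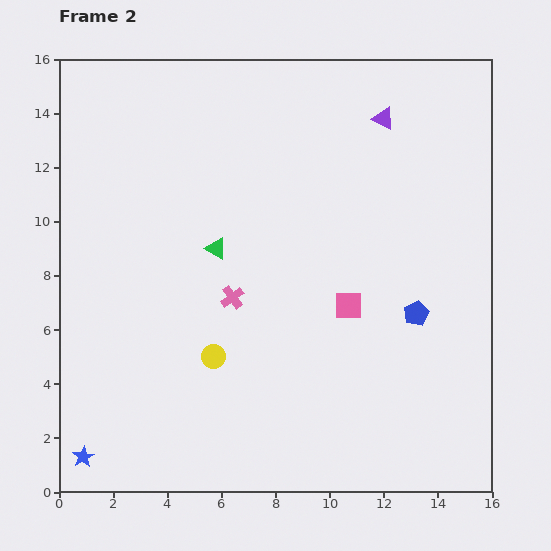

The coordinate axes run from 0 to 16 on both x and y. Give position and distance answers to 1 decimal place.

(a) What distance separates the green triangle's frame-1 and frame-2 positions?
1.8

The green triangle moved from (4.5, 10.2) to (5.8, 9.0), a distance of √(1.3² + 1.2²) ≈ 1.8.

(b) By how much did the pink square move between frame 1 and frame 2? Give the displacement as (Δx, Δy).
(-2.7, 1.1)

The pink square was at (13.4, 5.8) in frame 1 and (10.7, 6.9) in frame 2.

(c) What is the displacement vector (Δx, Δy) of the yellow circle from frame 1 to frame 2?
(0.9, -0.5)

The yellow circle was at (4.8, 5.5) in frame 1 and (5.7, 5.0) in frame 2.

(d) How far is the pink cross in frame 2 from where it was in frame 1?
3.6

The pink cross moved from (3.0, 8.5) to (6.4, 7.2), a distance of √(3.4² + 1.3²) ≈ 3.6.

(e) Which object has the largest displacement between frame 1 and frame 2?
the pink cross

(moved 3.6; next 3.1)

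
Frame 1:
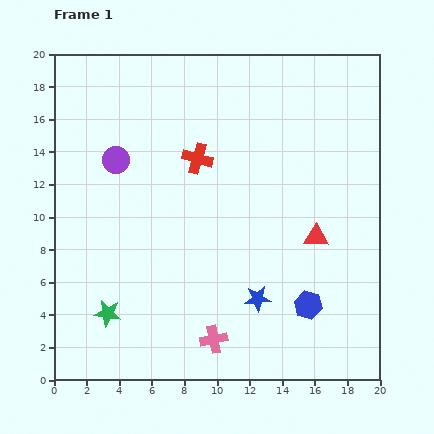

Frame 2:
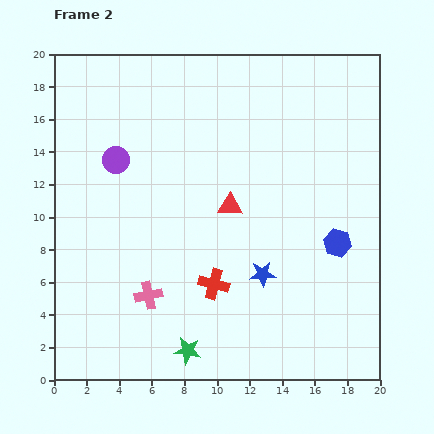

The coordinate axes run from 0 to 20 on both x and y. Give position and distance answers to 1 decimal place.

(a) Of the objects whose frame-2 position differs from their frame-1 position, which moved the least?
the blue star

(moved 1.5)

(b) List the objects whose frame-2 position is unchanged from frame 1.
the purple circle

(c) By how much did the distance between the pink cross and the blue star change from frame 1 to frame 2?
+3.4

Distance in frame 1: 3.7. Distance in frame 2: 7.1.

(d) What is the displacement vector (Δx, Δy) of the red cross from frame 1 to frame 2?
(1.0, -7.7)

The red cross was at (8.8, 13.6) in frame 1 and (9.8, 5.9) in frame 2.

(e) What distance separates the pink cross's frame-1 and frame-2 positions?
4.8

The pink cross moved from (9.8, 2.5) to (5.8, 5.2), a distance of √(4.0² + 2.7²) ≈ 4.8.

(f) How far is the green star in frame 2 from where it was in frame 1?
5.4

The green star moved from (3.3, 4.1) to (8.2, 1.8), a distance of √(4.9² + 2.3²) ≈ 5.4.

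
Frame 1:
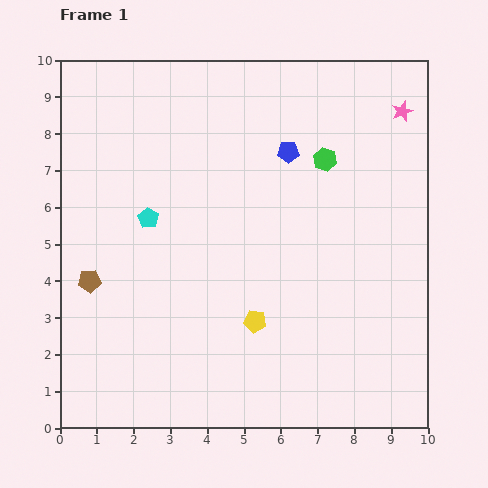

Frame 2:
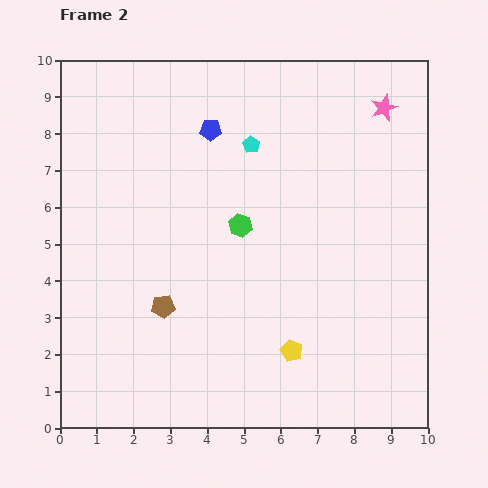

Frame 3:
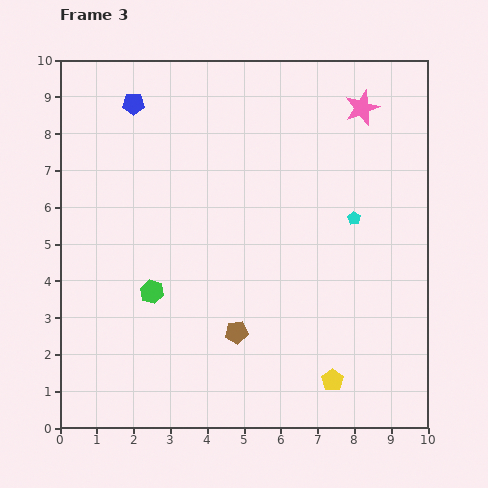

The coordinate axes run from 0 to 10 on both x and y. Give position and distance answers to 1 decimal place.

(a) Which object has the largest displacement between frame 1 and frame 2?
the cyan pentagon

(moved 3.4; next 2.9)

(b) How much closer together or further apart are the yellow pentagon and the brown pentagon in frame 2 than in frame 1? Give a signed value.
-0.9

Distance in frame 1: 4.6. Distance in frame 2: 3.7.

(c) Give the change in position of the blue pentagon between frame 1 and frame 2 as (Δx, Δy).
(-2.1, 0.6)

The blue pentagon was at (6.2, 7.5) in frame 1 and (4.1, 8.1) in frame 2.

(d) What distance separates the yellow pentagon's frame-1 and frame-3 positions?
2.6

The yellow pentagon moved from (5.3, 2.9) to (7.4, 1.3), a distance of √(2.1² + 1.6²) ≈ 2.6.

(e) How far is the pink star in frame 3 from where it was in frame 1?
1.1

The pink star moved from (9.3, 8.6) to (8.2, 8.7), a distance of √(1.1² + 0.1²) ≈ 1.1.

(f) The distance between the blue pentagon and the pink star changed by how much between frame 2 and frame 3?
+1.5

Distance in frame 2: 4.7. Distance in frame 3: 6.2.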